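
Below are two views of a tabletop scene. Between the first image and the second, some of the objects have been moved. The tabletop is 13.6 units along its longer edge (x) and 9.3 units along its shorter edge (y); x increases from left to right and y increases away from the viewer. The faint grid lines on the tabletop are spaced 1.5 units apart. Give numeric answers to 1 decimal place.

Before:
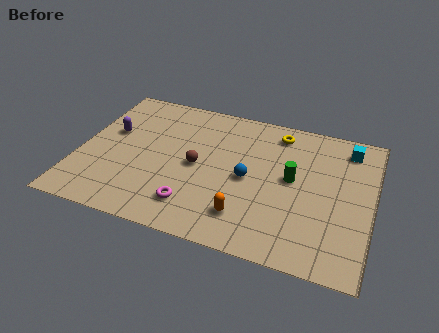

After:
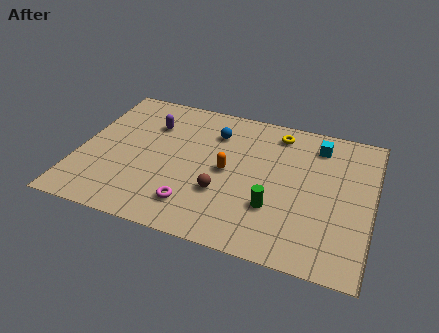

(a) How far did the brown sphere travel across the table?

1.9

The brown sphere moved from about (5.5, 4.5) to (6.8, 3.1), a distance of √(1.3² + 1.4²) ≈ 1.9.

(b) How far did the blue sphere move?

3.2

The blue sphere moved from about (7.9, 4.4) to (6.1, 7.0), a distance of √(1.8² + 2.6²) ≈ 3.2.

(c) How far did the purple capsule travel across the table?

2.1

The purple capsule was near (1.3, 5.6) before and (3.1, 6.7) after, so it travelled √(1.8² + 1.1²) ≈ 2.1 units.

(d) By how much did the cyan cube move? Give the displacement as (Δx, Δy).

(-1.4, -0.2)

The cyan cube was at about (12.3, 7.8) and moved to about (10.9, 7.6).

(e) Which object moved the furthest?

the blue sphere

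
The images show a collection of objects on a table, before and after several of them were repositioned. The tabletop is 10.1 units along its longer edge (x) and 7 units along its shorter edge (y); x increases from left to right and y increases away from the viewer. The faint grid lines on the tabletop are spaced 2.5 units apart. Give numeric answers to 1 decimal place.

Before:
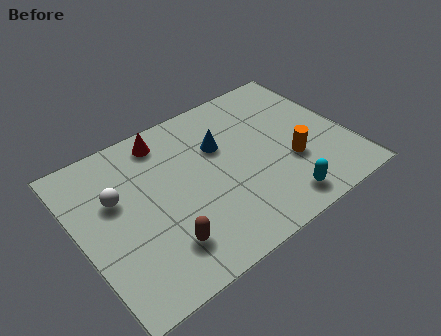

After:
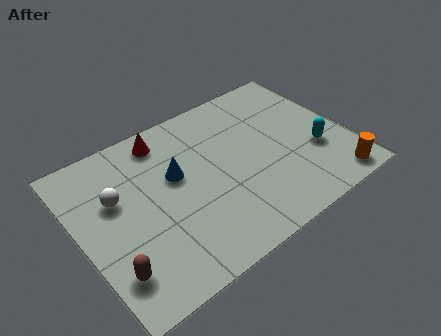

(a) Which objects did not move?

the red cone and the white sphere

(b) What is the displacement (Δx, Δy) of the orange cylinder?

(1.3, -1.7)

The orange cylinder started near (7.8, 2.5) and ended near (9.1, 0.8).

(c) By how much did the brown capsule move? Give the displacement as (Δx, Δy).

(-1.9, 0.0)

The brown capsule was at about (2.7, 1.6) and moved to about (0.8, 1.6).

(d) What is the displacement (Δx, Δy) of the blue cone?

(-1.8, -0.4)

The blue cone started near (5.5, 4.6) and ended near (3.7, 4.2).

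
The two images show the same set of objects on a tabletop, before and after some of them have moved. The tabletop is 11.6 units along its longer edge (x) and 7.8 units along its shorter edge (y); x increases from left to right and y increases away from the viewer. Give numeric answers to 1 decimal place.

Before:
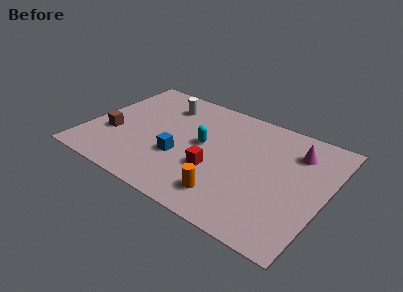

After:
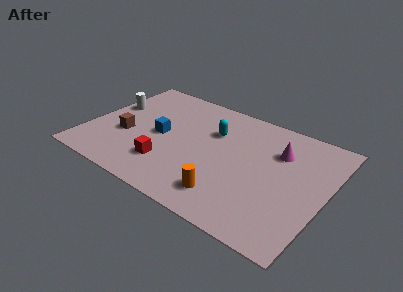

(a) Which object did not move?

the orange cylinder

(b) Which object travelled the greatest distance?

the white cylinder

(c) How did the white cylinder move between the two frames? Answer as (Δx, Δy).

(-2.5, -1.3)

From the two frames, the white cylinder sits at roughly (3.3, 6.1) before and (0.8, 4.8) after.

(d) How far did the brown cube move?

0.6

The brown cube moved from about (1.3, 2.8) to (1.9, 3.0), a distance of √(0.6² + 0.2²) ≈ 0.6.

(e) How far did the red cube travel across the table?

2.3

The red cube was near (6.4, 2.8) before and (4.2, 2.0) after, so it travelled √(2.2² + 0.8²) ≈ 2.3 units.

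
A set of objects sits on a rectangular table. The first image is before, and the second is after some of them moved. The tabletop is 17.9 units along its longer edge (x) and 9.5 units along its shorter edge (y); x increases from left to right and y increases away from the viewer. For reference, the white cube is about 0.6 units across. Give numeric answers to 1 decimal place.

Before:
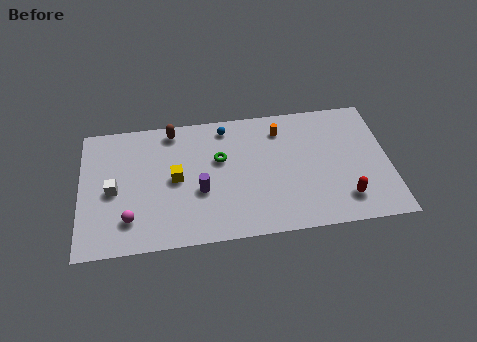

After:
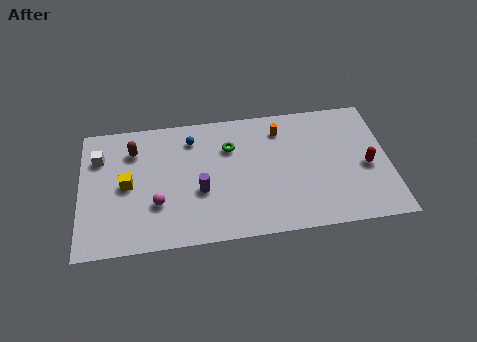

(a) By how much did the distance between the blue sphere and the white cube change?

-2.2

They were about 7.6 units apart before and 5.4 after — 2.2 units closer together.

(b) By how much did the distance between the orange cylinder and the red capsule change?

-0.6

The distance was about 6.6 in the first image and 6.0 in the second, so they moved 0.6 units closer together.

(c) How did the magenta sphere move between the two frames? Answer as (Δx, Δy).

(1.6, 0.9)

From the two frames, the magenta sphere sits at roughly (2.8, 2.2) before and (4.4, 3.1) after.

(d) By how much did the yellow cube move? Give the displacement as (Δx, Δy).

(-2.8, -0.1)

From the two frames, the yellow cube sits at roughly (5.5, 4.8) before and (2.7, 4.7) after.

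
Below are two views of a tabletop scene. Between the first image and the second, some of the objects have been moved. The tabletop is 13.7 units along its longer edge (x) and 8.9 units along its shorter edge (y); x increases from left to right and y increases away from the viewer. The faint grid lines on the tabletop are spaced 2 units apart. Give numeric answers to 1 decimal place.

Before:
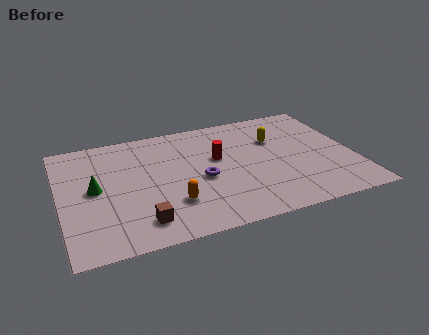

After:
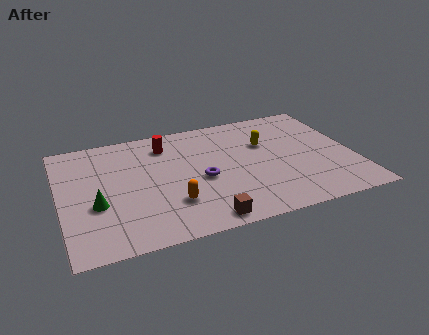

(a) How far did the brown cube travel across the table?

2.9

The brown cube moved from about (3.5, 1.6) to (6.3, 0.9), a distance of √(2.8² + 0.7²) ≈ 2.9.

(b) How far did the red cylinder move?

2.9

From (7.4, 5.3) to (5.1, 7.1), the red cylinder covered √(2.3² + 1.8²) ≈ 2.9 units.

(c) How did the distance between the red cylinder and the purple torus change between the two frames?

+1.8

The distance was about 1.7 in the first image and 3.5 in the second, so they moved 1.8 units further apart.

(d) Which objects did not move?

the purple torus and the orange capsule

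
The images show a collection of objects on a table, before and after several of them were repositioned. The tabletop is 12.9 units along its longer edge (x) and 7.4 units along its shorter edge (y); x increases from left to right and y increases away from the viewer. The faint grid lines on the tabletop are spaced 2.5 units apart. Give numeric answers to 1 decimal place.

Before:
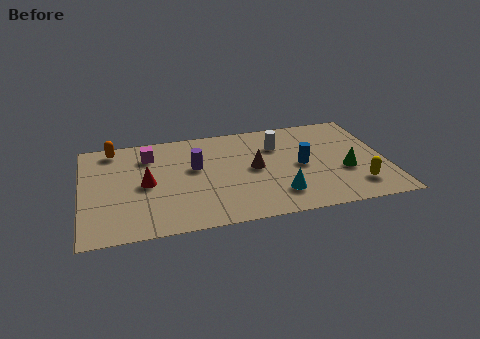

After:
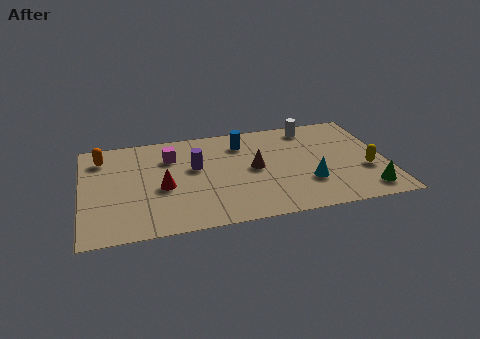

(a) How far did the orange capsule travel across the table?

0.8

From (1.4, 6.5) to (0.9, 5.9), the orange capsule covered √(0.5² + 0.6²) ≈ 0.8 units.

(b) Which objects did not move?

the purple cylinder and the brown cone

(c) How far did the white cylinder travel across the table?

1.9

The white cylinder moved from about (8.4, 5.3) to (9.9, 6.4), a distance of √(1.5² + 1.1²) ≈ 1.9.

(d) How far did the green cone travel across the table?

1.8

From (11.1, 2.8) to (11.9, 1.2), the green cone covered √(0.8² + 1.6²) ≈ 1.8 units.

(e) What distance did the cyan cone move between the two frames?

1.4

The cyan cone moved from about (8.2, 1.7) to (9.5, 2.3), a distance of √(1.3² + 0.6²) ≈ 1.4.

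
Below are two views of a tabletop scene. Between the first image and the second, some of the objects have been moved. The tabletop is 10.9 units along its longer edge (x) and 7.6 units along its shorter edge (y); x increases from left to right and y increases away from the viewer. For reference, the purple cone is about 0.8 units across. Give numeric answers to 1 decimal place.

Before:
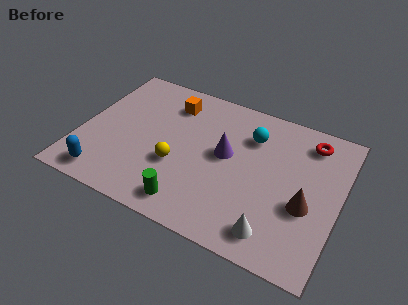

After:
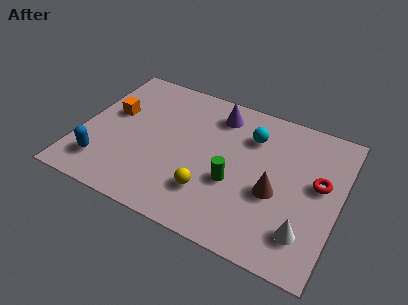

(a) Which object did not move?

the cyan sphere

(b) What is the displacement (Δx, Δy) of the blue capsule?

(-0.2, 0.6)

The blue capsule started near (1.4, 1.0) and ended near (1.2, 1.6).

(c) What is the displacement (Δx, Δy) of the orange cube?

(-2.3, -1.5)

From the two frames, the orange cube sits at roughly (3.5, 6.0) before and (1.2, 4.5) after.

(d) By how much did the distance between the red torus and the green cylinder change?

-3.1

Before: roughly 6.8 units apart; after: 3.7. That's 3.1 units closer together.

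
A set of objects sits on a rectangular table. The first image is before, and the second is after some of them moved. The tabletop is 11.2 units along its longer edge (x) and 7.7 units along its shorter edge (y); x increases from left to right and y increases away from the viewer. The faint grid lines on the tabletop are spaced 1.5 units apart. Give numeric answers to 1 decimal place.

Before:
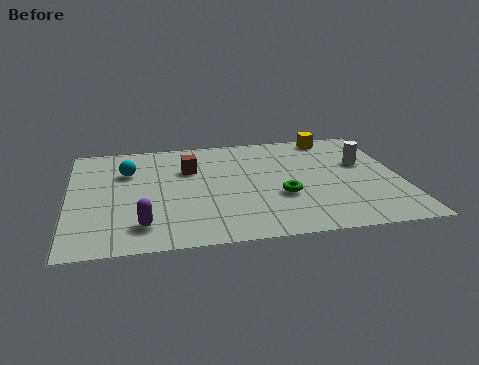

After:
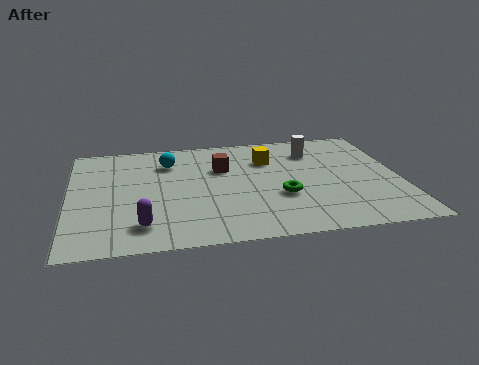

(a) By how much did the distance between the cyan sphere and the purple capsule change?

+0.6

Before: roughly 3.8 units apart; after: 4.4. That's 0.6 units further apart.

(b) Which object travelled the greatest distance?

the yellow cube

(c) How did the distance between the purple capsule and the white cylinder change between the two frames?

-0.8

Before: roughly 8.2 units apart; after: 7.4. That's 0.8 units closer together.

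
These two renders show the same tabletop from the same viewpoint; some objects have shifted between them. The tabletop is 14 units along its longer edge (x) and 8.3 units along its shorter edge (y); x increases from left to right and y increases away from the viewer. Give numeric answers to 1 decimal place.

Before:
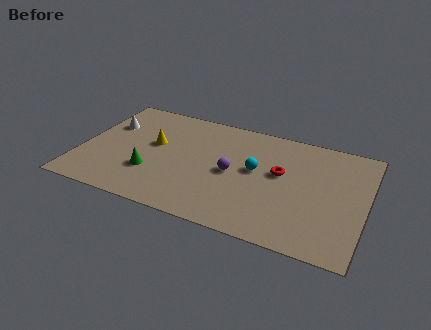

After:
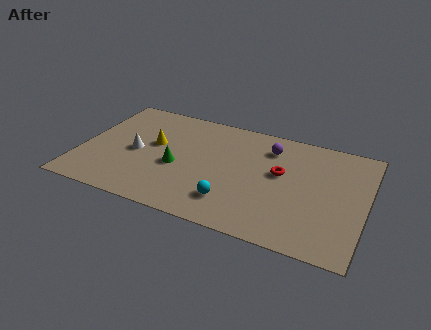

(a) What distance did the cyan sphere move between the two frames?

2.8

The cyan sphere was near (8.6, 4.6) before and (7.7, 1.9) after, so it travelled √(0.9² + 2.7²) ≈ 2.8 units.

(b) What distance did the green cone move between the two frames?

1.5

The green cone was near (3.6, 2.6) before and (4.8, 3.5) after, so it travelled √(1.2² + 0.9²) ≈ 1.5 units.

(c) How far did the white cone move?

2.3

The white cone moved from about (1.1, 5.6) to (2.7, 3.9), a distance of √(1.6² + 1.7²) ≈ 2.3.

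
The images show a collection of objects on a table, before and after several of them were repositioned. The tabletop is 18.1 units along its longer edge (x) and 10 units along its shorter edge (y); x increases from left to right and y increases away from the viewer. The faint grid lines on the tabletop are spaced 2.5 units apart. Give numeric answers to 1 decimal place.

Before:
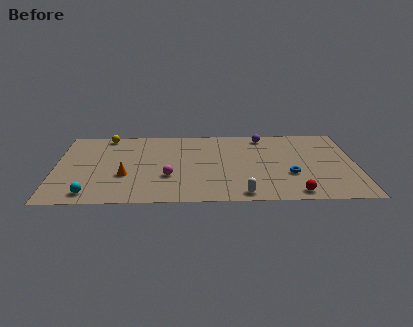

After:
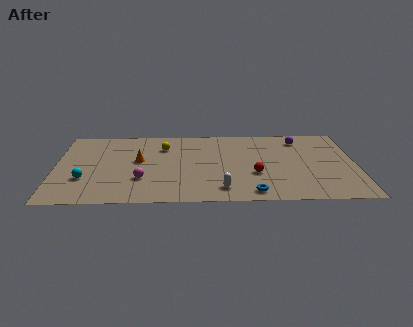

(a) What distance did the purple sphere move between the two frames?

2.3

The purple sphere moved from about (12.6, 8.7) to (14.8, 8.2), a distance of √(2.2² + 0.5²) ≈ 2.3.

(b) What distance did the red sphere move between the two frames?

3.4

From (14.3, 1.1) to (12.0, 3.6), the red sphere covered √(2.3² + 2.5²) ≈ 3.4 units.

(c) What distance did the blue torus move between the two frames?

3.3

From (14.1, 3.5) to (11.8, 1.2), the blue torus covered √(2.3² + 2.3²) ≈ 3.3 units.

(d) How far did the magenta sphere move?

1.6

The magenta sphere moved from about (6.8, 3.4) to (5.2, 3.1), a distance of √(1.6² + 0.3²) ≈ 1.6.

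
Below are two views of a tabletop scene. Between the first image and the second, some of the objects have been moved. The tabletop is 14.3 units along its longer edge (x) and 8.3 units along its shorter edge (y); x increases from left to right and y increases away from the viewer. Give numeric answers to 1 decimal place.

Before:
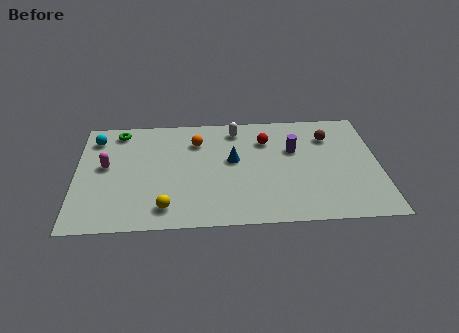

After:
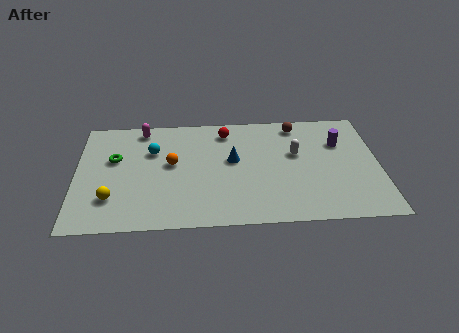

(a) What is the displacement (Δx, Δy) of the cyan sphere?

(2.7, -1.1)

The cyan sphere was at about (0.9, 6.7) and moved to about (3.6, 5.6).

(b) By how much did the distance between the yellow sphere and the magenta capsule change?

+1.0

They were about 4.3 units apart before and 5.3 after — 1.0 units further apart.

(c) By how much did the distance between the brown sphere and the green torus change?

-1.1

They were about 10.0 units apart before and 8.9 after — 1.1 units closer together.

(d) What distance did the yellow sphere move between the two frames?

2.6

From (4.2, 1.4) to (1.7, 2.2), the yellow sphere covered √(2.5² + 0.8²) ≈ 2.6 units.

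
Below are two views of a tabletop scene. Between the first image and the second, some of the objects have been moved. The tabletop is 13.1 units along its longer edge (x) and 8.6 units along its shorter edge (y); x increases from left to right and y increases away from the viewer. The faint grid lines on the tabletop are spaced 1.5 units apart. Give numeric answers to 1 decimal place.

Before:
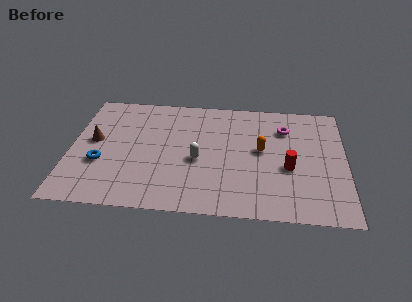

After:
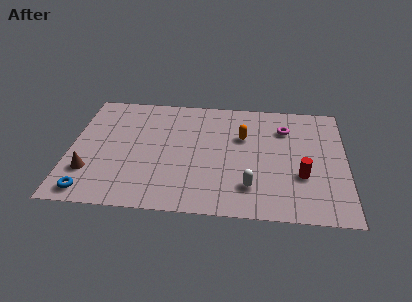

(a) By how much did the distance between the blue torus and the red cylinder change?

+1.2

Before: roughly 8.9 units apart; after: 10.1. That's 1.2 units further apart.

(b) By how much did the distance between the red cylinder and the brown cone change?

+0.6

Before: roughly 9.4 units apart; after: 10.0. That's 0.6 units further apart.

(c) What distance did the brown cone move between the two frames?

2.3

From (1.1, 4.7) to (1.0, 2.4), the brown cone covered √(0.1² + 2.3²) ≈ 2.3 units.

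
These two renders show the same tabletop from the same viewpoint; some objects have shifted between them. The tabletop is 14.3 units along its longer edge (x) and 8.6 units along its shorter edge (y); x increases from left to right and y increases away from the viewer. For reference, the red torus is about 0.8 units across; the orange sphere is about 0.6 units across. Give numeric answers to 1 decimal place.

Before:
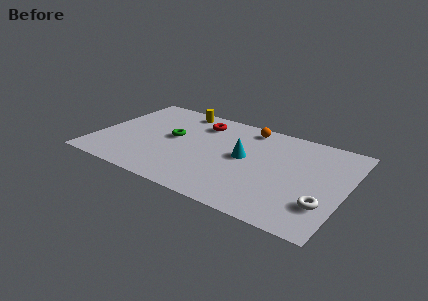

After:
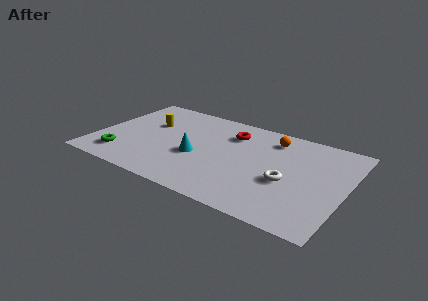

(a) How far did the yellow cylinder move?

2.5

The yellow cylinder was near (4.2, 7.6) before and (2.8, 5.5) after, so it travelled √(1.4² + 2.1²) ≈ 2.5 units.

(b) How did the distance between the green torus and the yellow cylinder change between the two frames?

+1.0

Before: roughly 2.9 units apart; after: 3.9. That's 1.0 units further apart.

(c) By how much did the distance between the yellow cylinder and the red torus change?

+3.2

The distance was about 1.6 in the first image and 4.8 in the second, so they moved 3.2 units further apart.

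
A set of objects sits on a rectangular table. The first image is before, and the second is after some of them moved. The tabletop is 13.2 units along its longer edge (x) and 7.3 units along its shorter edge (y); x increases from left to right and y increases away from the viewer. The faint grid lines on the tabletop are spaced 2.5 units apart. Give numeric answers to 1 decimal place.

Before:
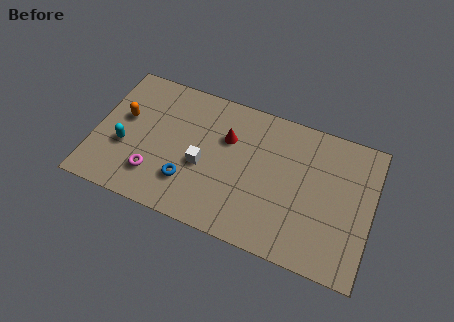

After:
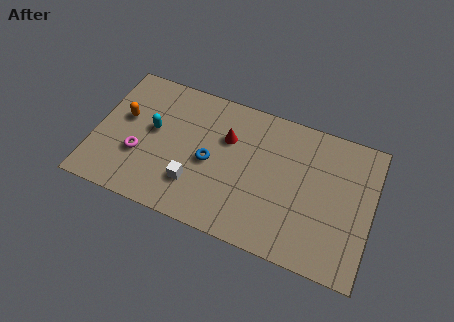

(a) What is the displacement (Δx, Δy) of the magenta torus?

(-0.8, 0.8)

The magenta torus was at about (3.0, 1.8) and moved to about (2.2, 2.6).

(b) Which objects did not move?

the red cone and the orange capsule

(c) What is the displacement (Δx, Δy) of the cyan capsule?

(1.2, 1.3)

The cyan capsule started near (1.5, 2.8) and ended near (2.7, 4.1).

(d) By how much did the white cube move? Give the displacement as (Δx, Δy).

(-0.3, -1.1)

The white cube started near (5.2, 3.1) and ended near (4.9, 2.0).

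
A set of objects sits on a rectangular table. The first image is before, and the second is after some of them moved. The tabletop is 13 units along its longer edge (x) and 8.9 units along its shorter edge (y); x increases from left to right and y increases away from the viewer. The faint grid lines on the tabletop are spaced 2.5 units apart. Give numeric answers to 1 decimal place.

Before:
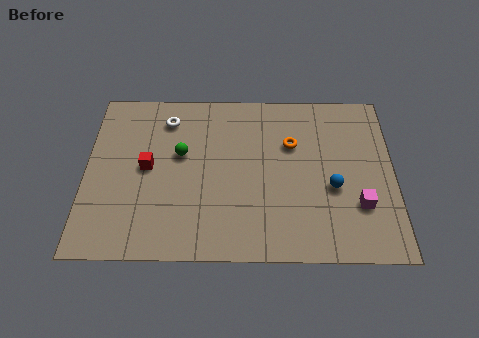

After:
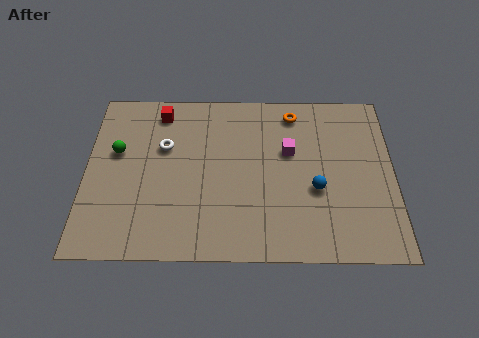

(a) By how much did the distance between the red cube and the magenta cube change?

-3.2

They were about 9.1 units apart before and 5.9 after — 3.2 units closer together.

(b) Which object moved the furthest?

the magenta cube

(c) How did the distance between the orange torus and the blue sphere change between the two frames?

+1.3

They were about 2.9 units apart before and 4.2 after — 1.3 units further apart.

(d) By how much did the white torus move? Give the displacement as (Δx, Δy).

(-0.1, -1.5)

The white torus was at about (3.4, 7.2) and moved to about (3.3, 5.7).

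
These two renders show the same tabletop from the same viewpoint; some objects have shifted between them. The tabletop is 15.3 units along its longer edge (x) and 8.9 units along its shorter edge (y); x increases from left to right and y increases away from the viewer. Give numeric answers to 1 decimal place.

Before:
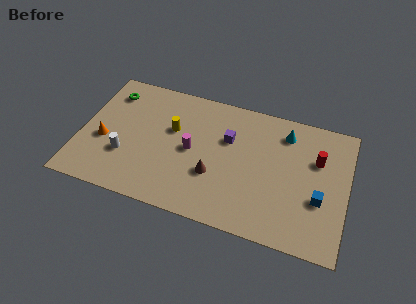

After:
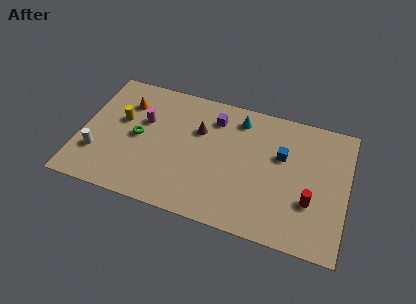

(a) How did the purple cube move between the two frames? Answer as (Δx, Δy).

(-0.9, 1.2)

From the two frames, the purple cube sits at roughly (8.4, 5.8) before and (7.5, 7.0) after.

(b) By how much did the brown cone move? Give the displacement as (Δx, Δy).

(-1.1, 2.8)

The brown cone started near (7.8, 3.1) and ended near (6.7, 5.9).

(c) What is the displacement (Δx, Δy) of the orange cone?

(1.0, 3.0)

The orange cone started near (1.4, 3.6) and ended near (2.4, 6.6).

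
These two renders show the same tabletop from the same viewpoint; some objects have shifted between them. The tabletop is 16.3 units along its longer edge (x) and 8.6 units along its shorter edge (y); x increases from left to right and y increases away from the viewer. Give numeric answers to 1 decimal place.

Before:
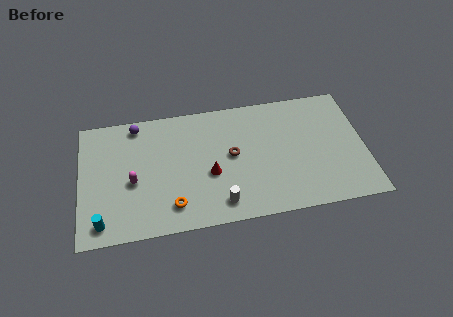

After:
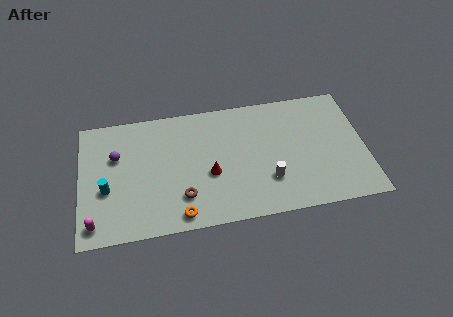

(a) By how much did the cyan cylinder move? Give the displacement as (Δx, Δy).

(0.3, 2.2)

The cyan cylinder started near (1.2, 1.2) and ended near (1.5, 3.4).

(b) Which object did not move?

the red cone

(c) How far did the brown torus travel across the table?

3.8

The brown torus moved from about (8.7, 4.6) to (5.8, 2.2), a distance of √(2.9² + 2.4²) ≈ 3.8.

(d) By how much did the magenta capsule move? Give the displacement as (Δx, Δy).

(-2.2, -2.5)

The magenta capsule started near (3.0, 3.7) and ended near (0.8, 1.2).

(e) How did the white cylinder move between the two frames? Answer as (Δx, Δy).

(2.8, 1.1)

The white cylinder was at about (7.9, 1.4) and moved to about (10.7, 2.5).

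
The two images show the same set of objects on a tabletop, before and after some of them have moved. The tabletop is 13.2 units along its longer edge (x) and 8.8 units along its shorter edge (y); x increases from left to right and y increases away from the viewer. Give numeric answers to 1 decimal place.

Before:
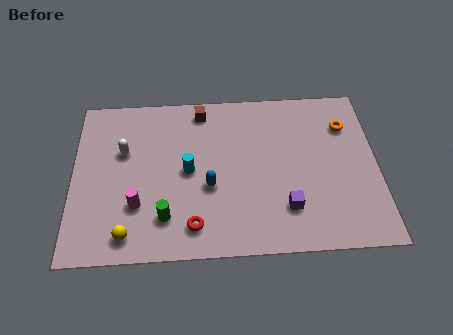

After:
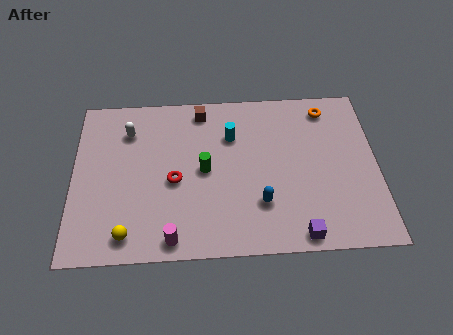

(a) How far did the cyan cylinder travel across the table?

2.6

The cyan cylinder moved from about (5.0, 4.4) to (6.9, 6.2), a distance of √(1.9² + 1.8²) ≈ 2.6.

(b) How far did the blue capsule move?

2.4

The blue capsule moved from about (5.9, 3.5) to (8.1, 2.5), a distance of √(2.2² + 1.0²) ≈ 2.4.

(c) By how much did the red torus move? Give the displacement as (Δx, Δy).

(-0.8, 2.4)

The red torus started near (5.2, 1.5) and ended near (4.4, 3.9).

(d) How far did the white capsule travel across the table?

1.1

The white capsule moved from about (2.2, 5.6) to (2.4, 6.7), a distance of √(0.2² + 1.1²) ≈ 1.1.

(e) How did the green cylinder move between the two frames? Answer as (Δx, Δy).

(1.7, 2.4)

From the two frames, the green cylinder sits at roughly (4.0, 2.0) before and (5.7, 4.4) after.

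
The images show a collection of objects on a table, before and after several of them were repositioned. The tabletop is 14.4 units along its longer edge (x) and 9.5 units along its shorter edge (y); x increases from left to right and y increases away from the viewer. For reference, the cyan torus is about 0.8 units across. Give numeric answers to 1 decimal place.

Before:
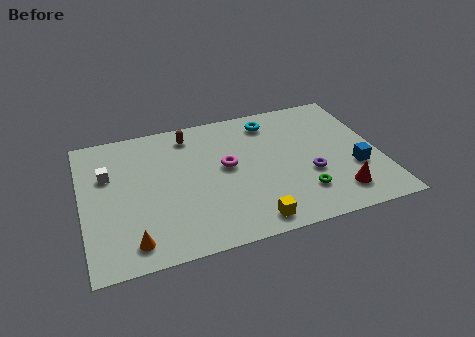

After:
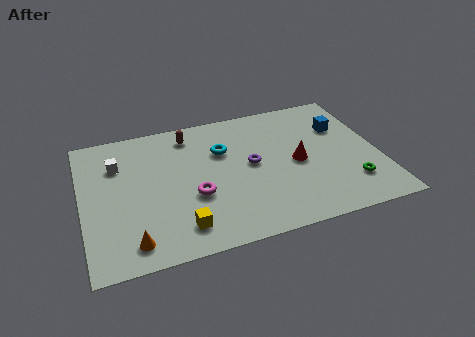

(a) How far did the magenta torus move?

2.3

The magenta torus was near (7.0, 5.2) before and (5.3, 3.6) after, so it travelled √(1.7² + 1.6²) ≈ 2.3 units.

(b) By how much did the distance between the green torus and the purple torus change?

+4.0

The distance was about 1.3 in the first image and 5.3 in the second, so they moved 4.0 units further apart.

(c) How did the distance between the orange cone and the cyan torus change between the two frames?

-2.8

They were about 9.7 units apart before and 6.9 after — 2.8 units closer together.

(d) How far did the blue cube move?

3.2

From (13.1, 3.3) to (12.8, 6.5), the blue cube covered √(0.3² + 3.2²) ≈ 3.2 units.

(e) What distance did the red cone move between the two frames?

3.2

The red cone moved from about (12.1, 1.8) to (10.4, 4.5), a distance of √(1.7² + 2.7²) ≈ 3.2.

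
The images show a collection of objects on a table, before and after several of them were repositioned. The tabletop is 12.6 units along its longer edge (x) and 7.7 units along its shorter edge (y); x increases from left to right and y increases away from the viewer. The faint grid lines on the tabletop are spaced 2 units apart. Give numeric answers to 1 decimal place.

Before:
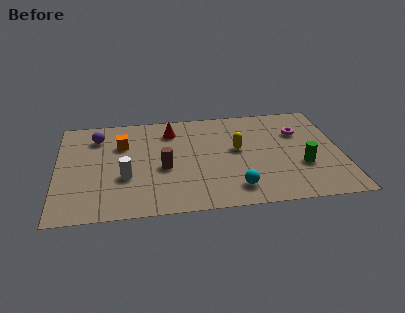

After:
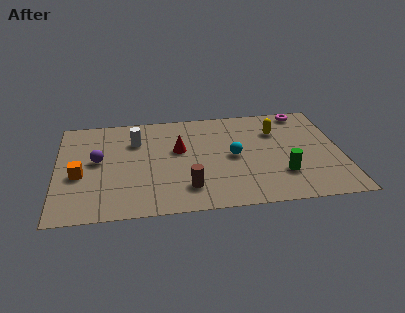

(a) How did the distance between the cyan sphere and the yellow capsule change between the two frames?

-0.3

Before: roughly 2.9 units apart; after: 2.6. That's 0.3 units closer together.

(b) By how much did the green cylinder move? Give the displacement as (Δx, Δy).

(-0.9, -0.5)

From the two frames, the green cylinder sits at roughly (10.8, 2.7) before and (9.9, 2.2) after.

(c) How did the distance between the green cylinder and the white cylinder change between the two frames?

-0.6

Before: roughly 7.8 units apart; after: 7.2. That's 0.6 units closer together.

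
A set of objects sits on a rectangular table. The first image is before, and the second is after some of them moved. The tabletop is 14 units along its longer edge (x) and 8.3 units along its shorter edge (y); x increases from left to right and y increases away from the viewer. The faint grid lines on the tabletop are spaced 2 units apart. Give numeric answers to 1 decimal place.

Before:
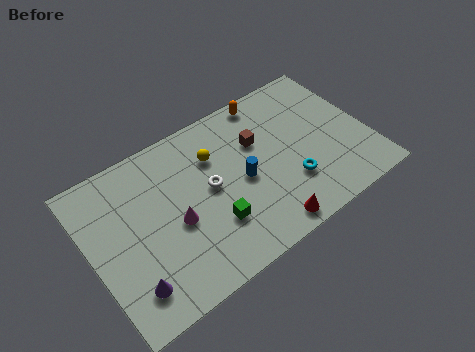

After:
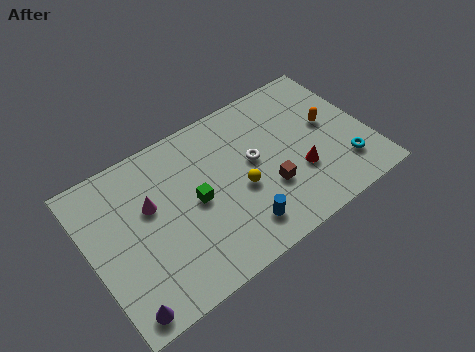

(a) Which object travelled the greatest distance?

the orange capsule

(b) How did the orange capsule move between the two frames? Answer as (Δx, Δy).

(2.6, -2.9)

From the two frames, the orange capsule sits at roughly (9.6, 7.5) before and (12.2, 4.6) after.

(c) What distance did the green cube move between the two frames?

1.7

From (5.8, 2.5) to (5.2, 4.1), the green cube covered √(0.6² + 1.6²) ≈ 1.7 units.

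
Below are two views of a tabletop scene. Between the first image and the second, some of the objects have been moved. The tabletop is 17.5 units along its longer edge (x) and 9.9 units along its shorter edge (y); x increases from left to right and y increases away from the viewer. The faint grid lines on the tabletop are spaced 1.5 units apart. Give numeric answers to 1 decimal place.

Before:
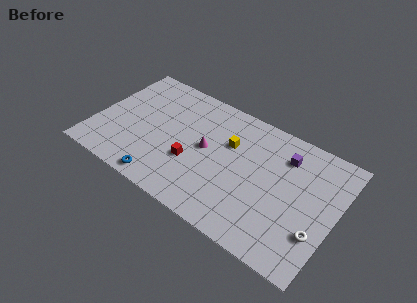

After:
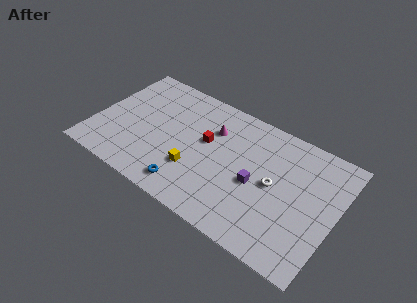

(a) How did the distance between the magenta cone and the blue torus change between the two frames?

+0.7

They were about 4.9 units apart before and 5.6 after — 0.7 units further apart.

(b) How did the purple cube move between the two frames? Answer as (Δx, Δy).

(-1.6, -3.2)

From the two frames, the purple cube sits at roughly (13.5, 7.6) before and (11.9, 4.4) after.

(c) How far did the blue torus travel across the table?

1.9

The blue torus was near (5.6, 1.0) before and (7.4, 1.5) after, so it travelled √(1.8² + 0.5²) ≈ 1.9 units.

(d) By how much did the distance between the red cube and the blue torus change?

+1.2

The distance was about 3.1 in the first image and 4.3 in the second, so they moved 1.2 units further apart.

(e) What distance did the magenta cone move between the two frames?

1.8

The magenta cone was near (8.1, 5.2) before and (8.3, 7.0) after, so it travelled √(0.2² + 1.8²) ≈ 1.8 units.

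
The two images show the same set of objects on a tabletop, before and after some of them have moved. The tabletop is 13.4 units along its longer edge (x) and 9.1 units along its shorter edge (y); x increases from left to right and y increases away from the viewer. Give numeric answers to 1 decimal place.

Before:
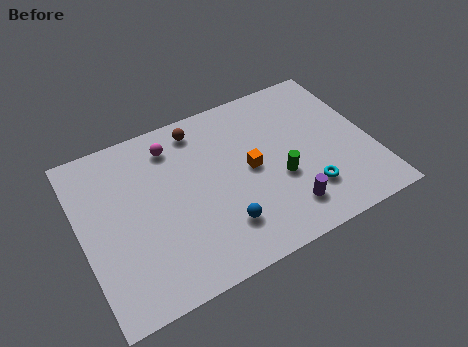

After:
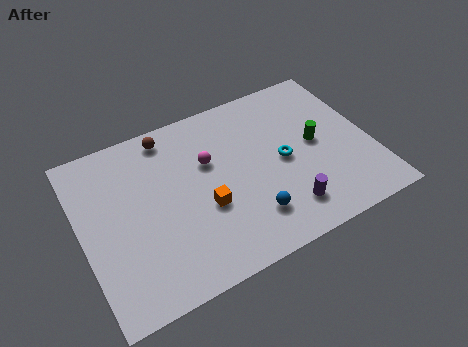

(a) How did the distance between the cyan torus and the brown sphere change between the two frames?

-0.9

Before: roughly 7.0 units apart; after: 6.1. That's 0.9 units closer together.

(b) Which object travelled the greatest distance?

the orange cube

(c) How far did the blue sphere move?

1.3

From (6.1, 2.2) to (7.4, 2.1), the blue sphere covered √(1.3² + 0.1²) ≈ 1.3 units.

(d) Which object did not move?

the purple cylinder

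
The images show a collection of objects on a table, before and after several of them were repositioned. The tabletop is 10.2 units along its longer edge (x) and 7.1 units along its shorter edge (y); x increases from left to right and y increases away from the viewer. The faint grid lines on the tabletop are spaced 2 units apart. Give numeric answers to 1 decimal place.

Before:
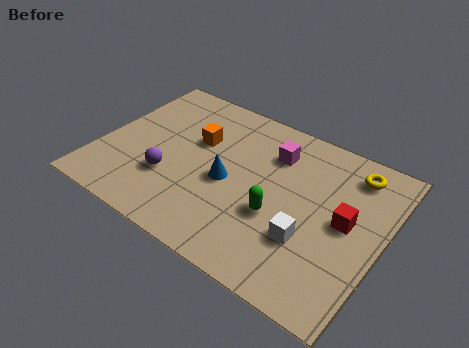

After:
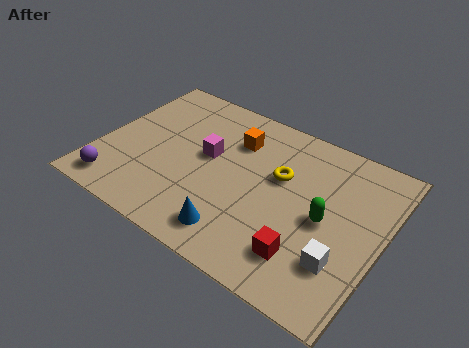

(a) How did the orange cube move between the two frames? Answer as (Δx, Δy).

(1.3, 0.7)

The orange cube was at about (3.3, 4.5) and moved to about (4.6, 5.2).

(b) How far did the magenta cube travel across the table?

2.6

From (6.0, 5.3) to (3.8, 4.0), the magenta cube covered √(2.2² + 1.3²) ≈ 2.6 units.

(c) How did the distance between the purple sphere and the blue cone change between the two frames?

+2.2

Before: roughly 2.2 units apart; after: 4.4. That's 2.2 units further apart.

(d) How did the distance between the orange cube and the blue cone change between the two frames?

+2.2

Before: roughly 1.9 units apart; after: 4.1. That's 2.2 units further apart.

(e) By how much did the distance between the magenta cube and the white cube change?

+2.1

The distance was about 3.5 in the first image and 5.6 in the second, so they moved 2.1 units further apart.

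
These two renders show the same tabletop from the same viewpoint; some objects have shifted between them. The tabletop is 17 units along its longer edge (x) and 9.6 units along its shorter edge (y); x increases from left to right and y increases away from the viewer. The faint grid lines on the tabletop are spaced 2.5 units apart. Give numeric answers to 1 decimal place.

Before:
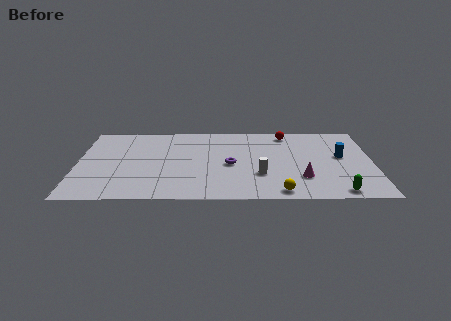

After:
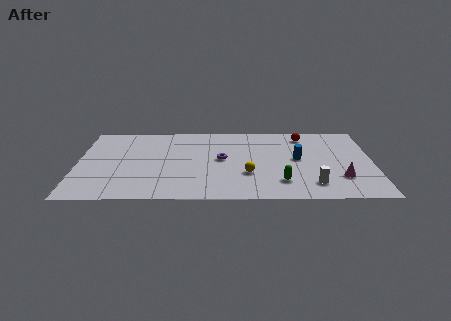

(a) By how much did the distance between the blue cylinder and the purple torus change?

-2.1

Before: roughly 6.5 units apart; after: 4.4. That's 2.1 units closer together.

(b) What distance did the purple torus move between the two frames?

0.9

The purple torus was near (8.8, 4.4) before and (8.3, 5.1) after, so it travelled √(0.5² + 0.7²) ≈ 0.9 units.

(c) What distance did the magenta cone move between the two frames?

2.2

From (12.9, 2.7) to (15.1, 2.7), the magenta cone covered √(2.2² + 0.0²) ≈ 2.2 units.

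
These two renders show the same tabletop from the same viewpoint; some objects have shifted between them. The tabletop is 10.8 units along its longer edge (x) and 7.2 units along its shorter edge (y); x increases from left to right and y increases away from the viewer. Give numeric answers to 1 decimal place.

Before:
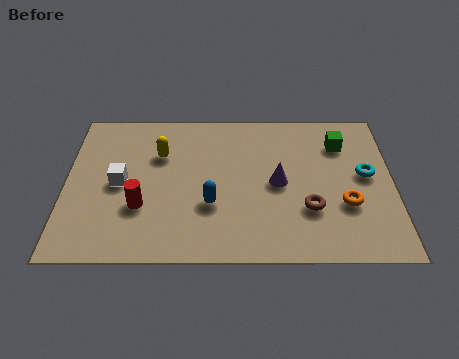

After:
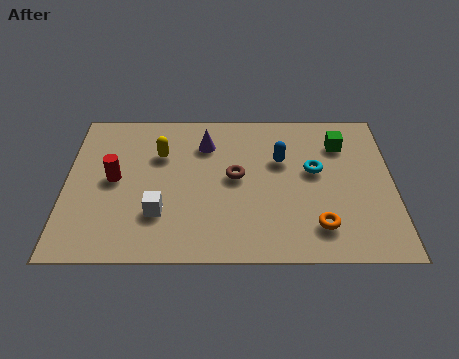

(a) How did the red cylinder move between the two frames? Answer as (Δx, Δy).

(-0.9, 1.3)

The red cylinder was at about (2.5, 2.4) and moved to about (1.6, 3.7).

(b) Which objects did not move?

the green cube and the yellow capsule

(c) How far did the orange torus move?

1.3

From (9.2, 2.5) to (8.3, 1.5), the orange torus covered √(0.9² + 1.0²) ≈ 1.3 units.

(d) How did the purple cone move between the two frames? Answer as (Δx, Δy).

(-2.4, 1.9)

From the two frames, the purple cone sits at roughly (7.0, 3.5) before and (4.6, 5.4) after.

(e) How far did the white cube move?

1.9

The white cube moved from about (1.8, 3.5) to (3.1, 2.1), a distance of √(1.3² + 1.4²) ≈ 1.9.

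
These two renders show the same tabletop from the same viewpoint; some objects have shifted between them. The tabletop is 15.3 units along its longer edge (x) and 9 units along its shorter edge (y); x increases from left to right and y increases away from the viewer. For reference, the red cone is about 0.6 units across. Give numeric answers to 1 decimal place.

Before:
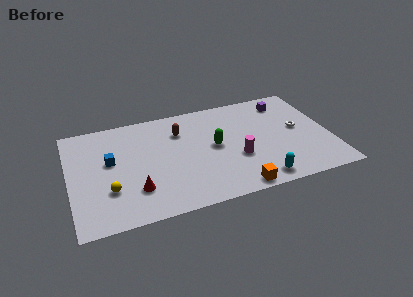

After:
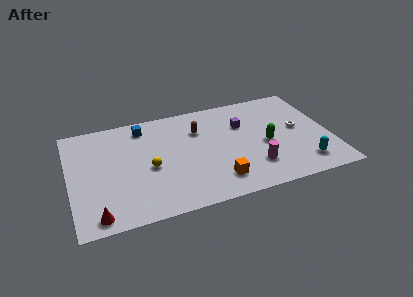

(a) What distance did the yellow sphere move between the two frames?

2.7

The yellow sphere moved from about (2.2, 2.8) to (4.6, 4.0), a distance of √(2.4² + 1.2²) ≈ 2.7.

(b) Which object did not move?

the white torus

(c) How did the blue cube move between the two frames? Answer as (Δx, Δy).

(2.1, 2.4)

The blue cube was at about (2.4, 5.2) and moved to about (4.5, 7.6).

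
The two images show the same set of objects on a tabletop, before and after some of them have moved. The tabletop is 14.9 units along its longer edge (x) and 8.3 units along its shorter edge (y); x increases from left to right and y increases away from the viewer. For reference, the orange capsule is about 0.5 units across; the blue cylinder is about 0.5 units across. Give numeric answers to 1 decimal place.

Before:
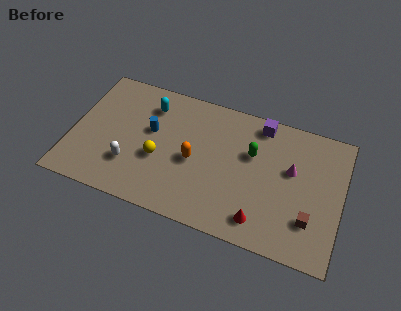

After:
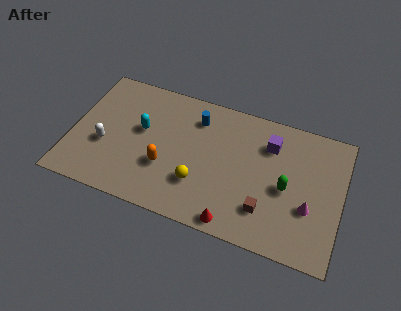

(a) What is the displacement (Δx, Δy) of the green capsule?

(2.0, -1.5)

The green capsule was at about (9.9, 5.3) and moved to about (11.9, 3.8).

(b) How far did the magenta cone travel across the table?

2.3

The magenta cone was near (12.1, 5.0) before and (13.2, 3.0) after, so it travelled √(1.1² + 2.0²) ≈ 2.3 units.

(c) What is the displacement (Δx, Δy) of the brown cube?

(-2.4, -0.2)

From the two frames, the brown cube sits at roughly (13.3, 2.3) before and (10.9, 2.1) after.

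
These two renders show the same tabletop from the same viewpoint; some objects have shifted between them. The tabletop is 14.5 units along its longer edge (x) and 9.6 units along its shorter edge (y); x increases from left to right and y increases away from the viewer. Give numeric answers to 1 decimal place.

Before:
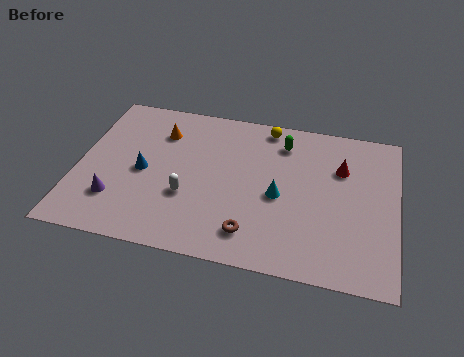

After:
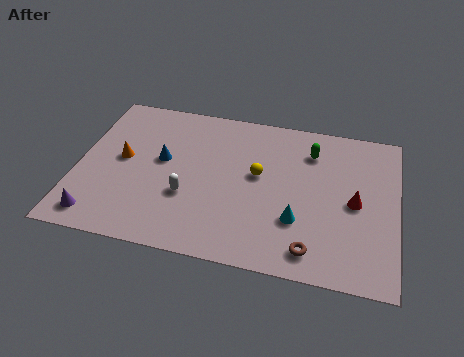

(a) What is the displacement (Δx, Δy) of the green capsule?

(1.3, -0.3)

The green capsule started near (9.2, 7.7) and ended near (10.5, 7.4).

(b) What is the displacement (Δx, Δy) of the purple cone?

(-0.7, -1.2)

From the two frames, the purple cone sits at roughly (1.9, 2.5) before and (1.2, 1.3) after.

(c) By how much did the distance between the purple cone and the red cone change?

+1.1

The distance was about 10.8 in the first image and 11.9 in the second, so they moved 1.1 units further apart.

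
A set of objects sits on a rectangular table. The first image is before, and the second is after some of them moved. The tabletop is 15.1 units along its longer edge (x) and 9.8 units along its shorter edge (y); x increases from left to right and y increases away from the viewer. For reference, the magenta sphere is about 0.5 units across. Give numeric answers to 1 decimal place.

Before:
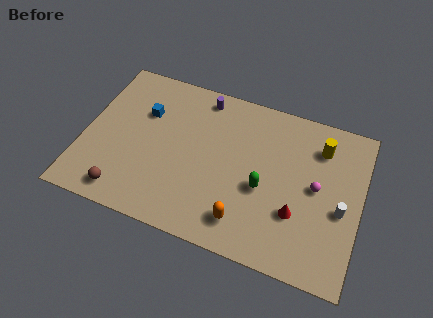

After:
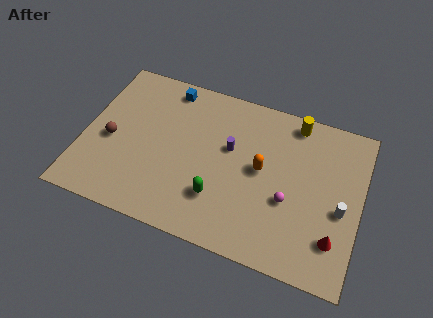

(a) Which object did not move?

the white cylinder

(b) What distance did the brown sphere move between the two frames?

3.2

From (2.6, 1.3) to (1.5, 4.3), the brown sphere covered √(1.1² + 3.0²) ≈ 3.2 units.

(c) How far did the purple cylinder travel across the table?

3.2

The purple cylinder moved from about (6.1, 8.6) to (7.9, 5.9), a distance of √(1.8² + 2.7²) ≈ 3.2.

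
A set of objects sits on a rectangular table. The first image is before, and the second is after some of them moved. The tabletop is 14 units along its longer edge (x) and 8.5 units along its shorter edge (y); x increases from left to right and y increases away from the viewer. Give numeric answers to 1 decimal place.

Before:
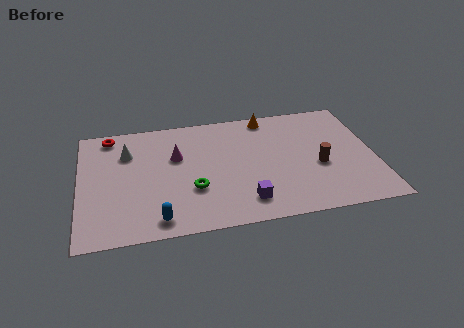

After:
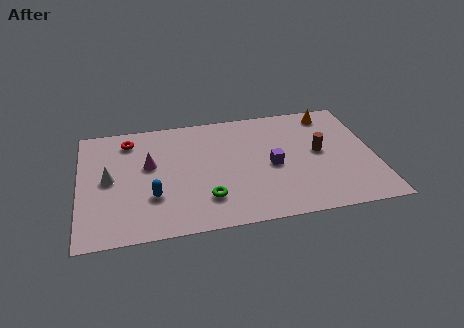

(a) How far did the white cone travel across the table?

2.0

From (2.3, 6.1) to (1.4, 4.3), the white cone covered √(0.9² + 1.8²) ≈ 2.0 units.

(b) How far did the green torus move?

1.0

From (5.3, 2.9) to (5.9, 2.1), the green torus covered √(0.6² + 0.8²) ≈ 1.0 units.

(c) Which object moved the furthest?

the orange cone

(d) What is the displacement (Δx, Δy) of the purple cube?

(1.4, 2.3)

From the two frames, the purple cube sits at roughly (7.7, 1.6) before and (9.1, 3.9) after.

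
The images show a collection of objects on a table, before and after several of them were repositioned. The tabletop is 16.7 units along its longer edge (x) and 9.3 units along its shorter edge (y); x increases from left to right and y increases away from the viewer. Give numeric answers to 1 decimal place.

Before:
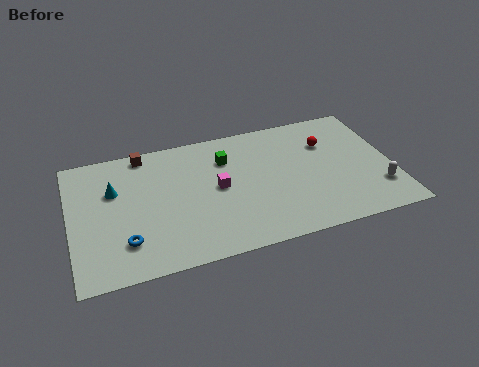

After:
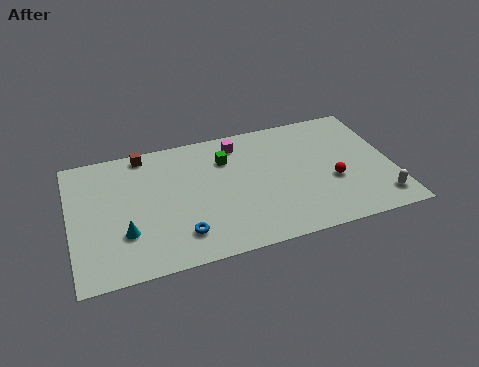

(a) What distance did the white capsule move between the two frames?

0.8

The white capsule moved from about (15.8, 2.4) to (15.8, 1.6), a distance of √(0.0² + 0.8²) ≈ 0.8.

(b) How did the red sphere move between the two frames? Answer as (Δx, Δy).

(0.0, -2.9)

The red sphere started near (13.5, 6.5) and ended near (13.5, 3.6).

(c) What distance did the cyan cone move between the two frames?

3.2

The cyan cone moved from about (2.3, 6.1) to (2.7, 2.9), a distance of √(0.4² + 3.2²) ≈ 3.2.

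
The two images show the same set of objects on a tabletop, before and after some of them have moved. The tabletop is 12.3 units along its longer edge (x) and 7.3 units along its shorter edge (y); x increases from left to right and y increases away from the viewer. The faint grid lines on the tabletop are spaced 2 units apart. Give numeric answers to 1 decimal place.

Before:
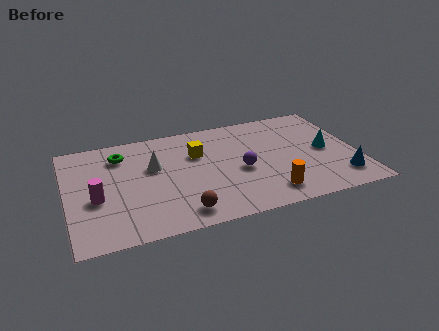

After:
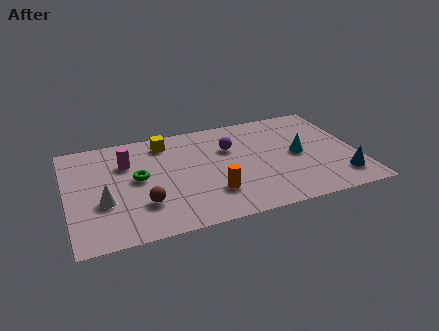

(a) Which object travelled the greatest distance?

the white cone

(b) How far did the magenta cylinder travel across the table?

2.5

The magenta cylinder moved from about (1.2, 3.0) to (2.6, 5.1), a distance of √(1.4² + 2.1²) ≈ 2.5.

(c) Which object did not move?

the blue cone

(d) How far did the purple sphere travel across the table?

1.7

The purple sphere moved from about (7.3, 3.2) to (7.0, 4.9), a distance of √(0.3² + 1.7²) ≈ 1.7.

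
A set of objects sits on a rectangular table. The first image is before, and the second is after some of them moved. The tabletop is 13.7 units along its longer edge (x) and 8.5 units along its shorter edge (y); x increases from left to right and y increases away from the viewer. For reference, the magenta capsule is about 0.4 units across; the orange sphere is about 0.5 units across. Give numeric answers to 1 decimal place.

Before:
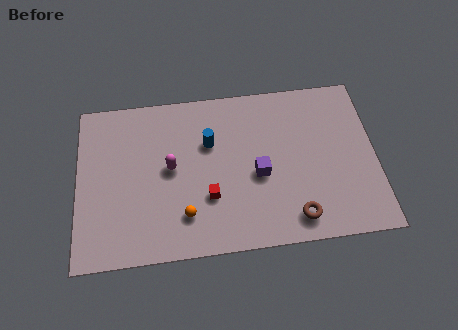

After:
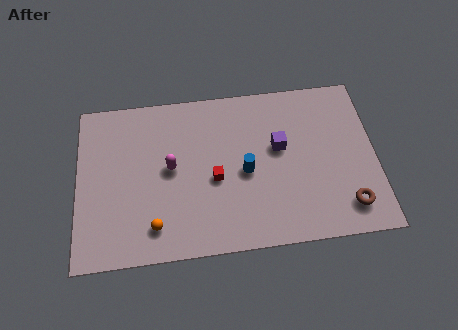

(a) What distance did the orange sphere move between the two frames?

1.5

The orange sphere was near (4.9, 2.0) before and (3.5, 1.6) after, so it travelled √(1.4² + 0.4²) ≈ 1.5 units.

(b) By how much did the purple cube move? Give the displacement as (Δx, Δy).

(1.0, 1.3)

From the two frames, the purple cube sits at roughly (8.3, 3.7) before and (9.3, 5.0) after.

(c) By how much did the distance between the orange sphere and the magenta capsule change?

+0.4

The distance was about 2.6 in the first image and 3.0 in the second, so they moved 0.4 units further apart.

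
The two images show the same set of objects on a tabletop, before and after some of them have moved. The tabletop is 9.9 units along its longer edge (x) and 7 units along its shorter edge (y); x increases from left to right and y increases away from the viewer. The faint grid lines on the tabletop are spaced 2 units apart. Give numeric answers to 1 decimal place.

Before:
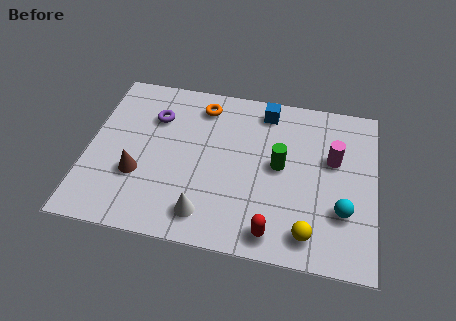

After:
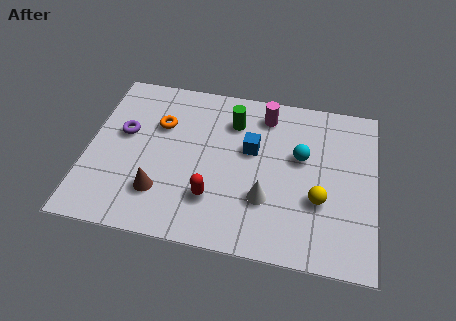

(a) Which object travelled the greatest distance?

the magenta cylinder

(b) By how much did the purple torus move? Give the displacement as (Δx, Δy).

(-1.0, -0.9)

From the two frames, the purple torus sits at roughly (2.2, 5.0) before and (1.2, 4.1) after.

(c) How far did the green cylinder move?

2.3

From (6.6, 3.7) to (4.9, 5.3), the green cylinder covered √(1.7² + 1.6²) ≈ 2.3 units.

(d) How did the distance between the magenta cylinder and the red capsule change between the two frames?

+0.3

They were about 3.9 units apart before and 4.2 after — 0.3 units further apart.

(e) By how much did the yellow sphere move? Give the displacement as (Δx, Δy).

(0.3, 1.4)

The yellow sphere started near (7.7, 1.1) and ended near (8.0, 2.5).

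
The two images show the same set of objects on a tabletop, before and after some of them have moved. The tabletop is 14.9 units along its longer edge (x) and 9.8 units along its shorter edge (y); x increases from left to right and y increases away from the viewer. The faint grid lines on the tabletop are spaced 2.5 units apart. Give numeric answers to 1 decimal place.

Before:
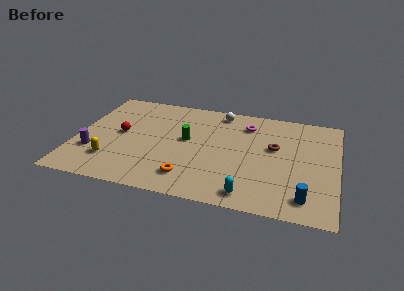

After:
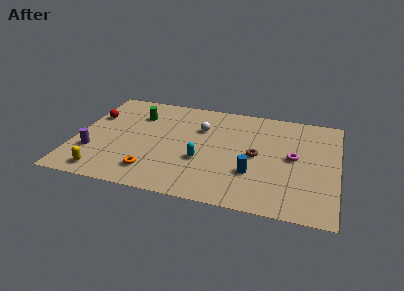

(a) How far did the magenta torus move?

3.8

The magenta torus was near (9.6, 7.7) before and (12.4, 5.1) after, so it travelled √(2.8² + 2.6²) ≈ 3.8 units.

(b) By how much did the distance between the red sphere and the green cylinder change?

-1.2

They were about 3.8 units apart before and 2.6 after — 1.2 units closer together.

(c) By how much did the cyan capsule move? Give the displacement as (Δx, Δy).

(-2.8, 2.4)

The cyan capsule was at about (10.1, 1.2) and moved to about (7.3, 3.6).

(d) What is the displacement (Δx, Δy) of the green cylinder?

(-3.0, 1.8)

The green cylinder started near (6.3, 5.4) and ended near (3.3, 7.2).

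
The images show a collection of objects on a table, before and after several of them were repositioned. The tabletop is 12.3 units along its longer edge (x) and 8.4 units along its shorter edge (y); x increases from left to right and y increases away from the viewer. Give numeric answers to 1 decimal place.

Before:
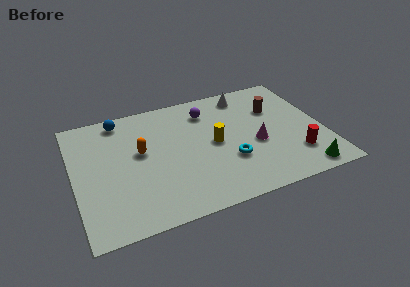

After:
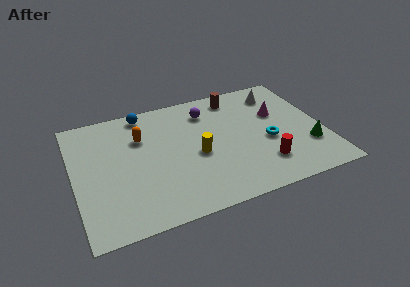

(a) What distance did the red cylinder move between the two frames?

1.6

From (10.7, 2.1) to (9.1, 2.0), the red cylinder covered √(1.6² + 0.1²) ≈ 1.6 units.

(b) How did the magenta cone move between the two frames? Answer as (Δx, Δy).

(1.3, 1.8)

The magenta cone started near (8.9, 3.5) and ended near (10.2, 5.3).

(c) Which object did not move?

the purple sphere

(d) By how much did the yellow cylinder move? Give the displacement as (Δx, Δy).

(-0.9, -0.5)

From the two frames, the yellow cylinder sits at roughly (6.9, 4.2) before and (6.0, 3.7) after.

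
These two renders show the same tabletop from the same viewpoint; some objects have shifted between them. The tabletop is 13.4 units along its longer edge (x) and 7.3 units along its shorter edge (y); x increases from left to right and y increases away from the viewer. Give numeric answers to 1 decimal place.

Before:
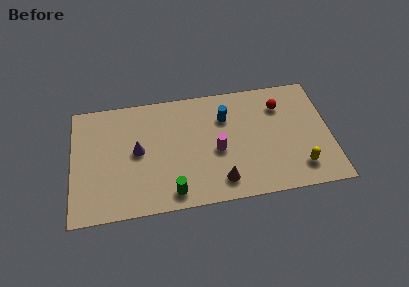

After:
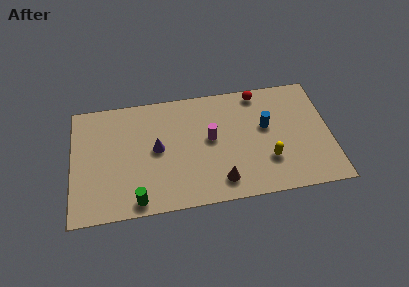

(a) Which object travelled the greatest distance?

the blue cylinder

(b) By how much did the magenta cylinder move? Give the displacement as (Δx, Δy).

(-0.3, 0.8)

The magenta cylinder started near (7.5, 3.2) and ended near (7.2, 4.0).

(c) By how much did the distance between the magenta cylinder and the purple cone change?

-1.3

They were about 4.1 units apart before and 2.8 after — 1.3 units closer together.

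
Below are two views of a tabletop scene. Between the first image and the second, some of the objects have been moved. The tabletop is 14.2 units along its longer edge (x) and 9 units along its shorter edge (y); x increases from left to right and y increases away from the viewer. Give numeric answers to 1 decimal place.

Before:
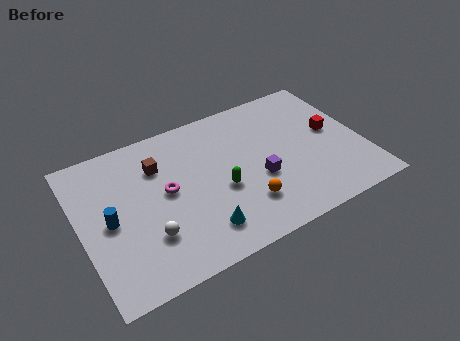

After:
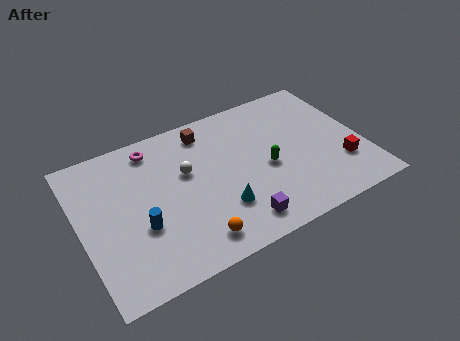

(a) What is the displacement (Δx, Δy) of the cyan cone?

(1.1, 0.8)

The cyan cone started near (5.6, 1.8) and ended near (6.7, 2.6).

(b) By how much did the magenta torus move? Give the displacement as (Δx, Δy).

(-0.3, 2.9)

The magenta torus was at about (4.3, 4.8) and moved to about (4.0, 7.7).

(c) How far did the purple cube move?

2.5

From (8.8, 3.5) to (7.4, 1.4), the purple cube covered √(1.4² + 2.1²) ≈ 2.5 units.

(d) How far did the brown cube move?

2.8

The brown cube was near (4.1, 6.5) before and (6.7, 7.6) after, so it travelled √(2.6² + 1.1²) ≈ 2.8 units.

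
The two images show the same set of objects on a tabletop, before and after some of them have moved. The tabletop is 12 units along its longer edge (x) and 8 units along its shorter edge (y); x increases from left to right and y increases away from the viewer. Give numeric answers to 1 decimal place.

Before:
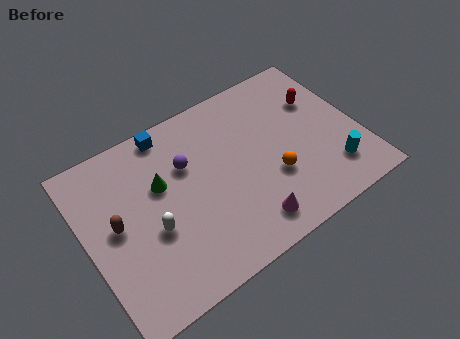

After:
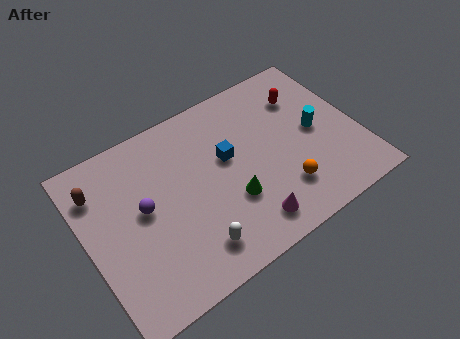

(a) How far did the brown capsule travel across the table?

2.0

The brown capsule was near (1.3, 4.2) before and (0.8, 6.1) after, so it travelled √(0.5² + 1.9²) ≈ 2.0 units.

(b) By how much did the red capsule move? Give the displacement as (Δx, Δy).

(-0.6, 0.5)

From the two frames, the red capsule sits at roughly (10.6, 5.4) before and (10.0, 5.9) after.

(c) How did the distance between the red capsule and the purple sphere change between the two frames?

+1.7

They were about 6.0 units apart before and 7.7 after — 1.7 units further apart.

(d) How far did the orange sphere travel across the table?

0.9

The orange sphere was near (8.0, 2.8) before and (8.3, 2.0) after, so it travelled √(0.3² + 0.8²) ≈ 0.9 units.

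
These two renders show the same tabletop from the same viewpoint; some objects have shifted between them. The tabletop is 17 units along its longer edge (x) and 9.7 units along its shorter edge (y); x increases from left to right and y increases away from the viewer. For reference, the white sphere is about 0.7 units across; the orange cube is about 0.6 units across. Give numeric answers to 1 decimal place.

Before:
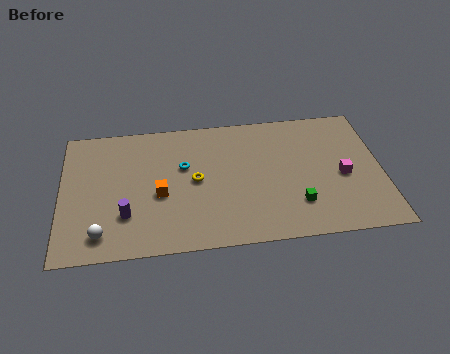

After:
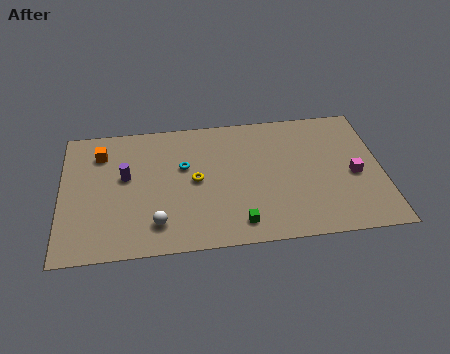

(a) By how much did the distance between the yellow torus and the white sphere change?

-2.4

The distance was about 6.0 in the first image and 3.6 in the second, so they moved 2.4 units closer together.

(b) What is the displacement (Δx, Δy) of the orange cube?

(-3.1, 3.4)

The orange cube started near (5.2, 4.1) and ended near (2.1, 7.5).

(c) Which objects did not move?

the cyan torus and the yellow torus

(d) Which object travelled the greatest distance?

the orange cube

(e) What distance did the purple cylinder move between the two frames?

2.8

The purple cylinder moved from about (3.4, 2.8) to (3.4, 5.6), a distance of √(0.0² + 2.8²) ≈ 2.8.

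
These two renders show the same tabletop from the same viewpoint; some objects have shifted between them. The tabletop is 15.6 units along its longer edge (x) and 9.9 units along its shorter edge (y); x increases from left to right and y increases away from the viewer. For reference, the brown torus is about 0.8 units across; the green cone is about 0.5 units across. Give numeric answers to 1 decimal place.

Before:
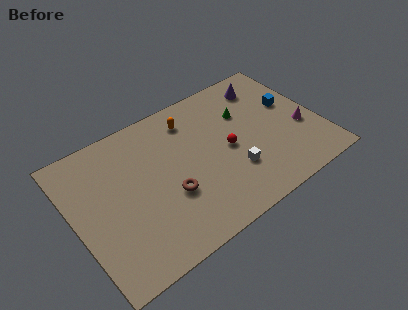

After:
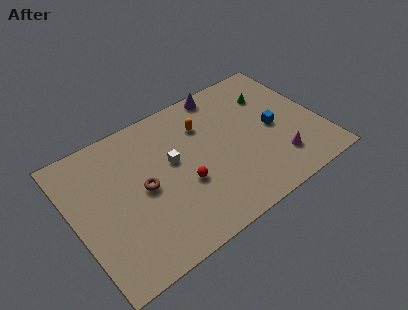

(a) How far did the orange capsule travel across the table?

1.1

From (7.9, 8.0) to (8.6, 7.2), the orange capsule covered √(0.7² + 0.8²) ≈ 1.1 units.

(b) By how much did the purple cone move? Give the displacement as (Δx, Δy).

(-2.7, 0.9)

From the two frames, the purple cone sits at roughly (12.9, 8.1) before and (10.2, 9.0) after.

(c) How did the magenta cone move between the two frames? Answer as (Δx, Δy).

(-1.9, -1.5)

The magenta cone started near (14.4, 3.8) and ended near (12.5, 2.3).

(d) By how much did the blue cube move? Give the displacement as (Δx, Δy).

(-1.4, -1.2)

The blue cube started near (14.1, 5.9) and ended near (12.7, 4.7).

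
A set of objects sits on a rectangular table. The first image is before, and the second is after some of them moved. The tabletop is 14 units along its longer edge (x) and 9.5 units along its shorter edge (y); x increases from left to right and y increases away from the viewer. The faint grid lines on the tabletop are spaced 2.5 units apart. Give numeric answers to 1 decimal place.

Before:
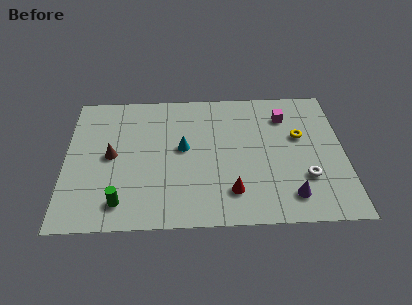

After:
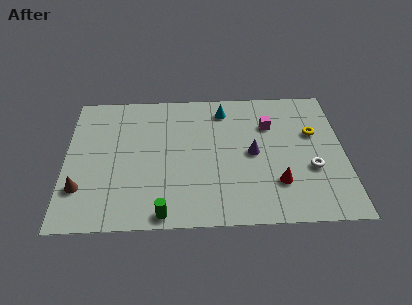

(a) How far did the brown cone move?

2.7

The brown cone moved from about (2.3, 4.8) to (0.8, 2.6), a distance of √(1.5² + 2.2²) ≈ 2.7.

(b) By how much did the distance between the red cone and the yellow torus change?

-1.2

Before: roughly 5.1 units apart; after: 3.9. That's 1.2 units closer together.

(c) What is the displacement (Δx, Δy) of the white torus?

(0.3, 0.6)

The white torus was at about (12.0, 2.9) and moved to about (12.3, 3.5).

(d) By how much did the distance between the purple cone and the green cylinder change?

-2.4

Before: roughly 8.4 units apart; after: 6.0. That's 2.4 units closer together.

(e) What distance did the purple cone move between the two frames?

3.5

From (11.2, 1.7) to (9.4, 4.7), the purple cone covered √(1.8² + 3.0²) ≈ 3.5 units.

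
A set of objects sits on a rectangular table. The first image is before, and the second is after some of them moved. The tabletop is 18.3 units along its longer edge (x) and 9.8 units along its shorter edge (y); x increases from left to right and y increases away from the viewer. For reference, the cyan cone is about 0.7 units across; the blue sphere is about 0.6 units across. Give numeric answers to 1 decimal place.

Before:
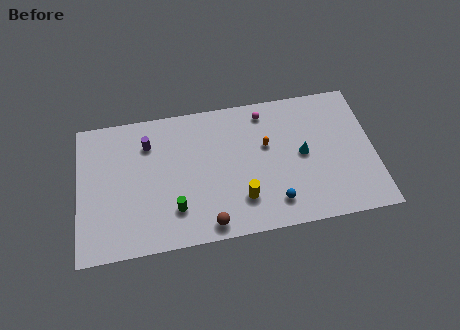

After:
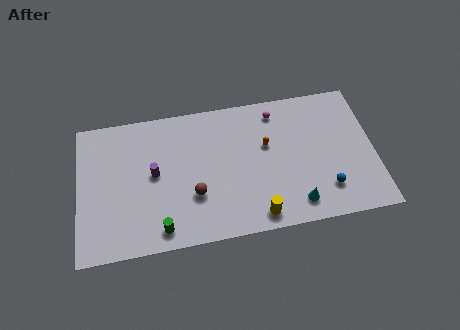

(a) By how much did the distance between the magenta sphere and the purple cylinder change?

+0.9

They were about 7.4 units apart before and 8.3 after — 0.9 units further apart.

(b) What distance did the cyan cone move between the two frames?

3.5

The cyan cone was near (13.9, 5.0) before and (13.3, 1.6) after, so it travelled √(0.6² + 3.4²) ≈ 3.5 units.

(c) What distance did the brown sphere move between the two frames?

2.3

From (7.9, 1.1) to (7.1, 3.3), the brown sphere covered √(0.8² + 2.2²) ≈ 2.3 units.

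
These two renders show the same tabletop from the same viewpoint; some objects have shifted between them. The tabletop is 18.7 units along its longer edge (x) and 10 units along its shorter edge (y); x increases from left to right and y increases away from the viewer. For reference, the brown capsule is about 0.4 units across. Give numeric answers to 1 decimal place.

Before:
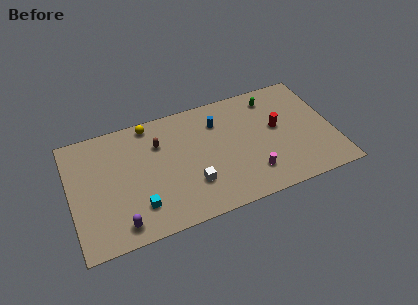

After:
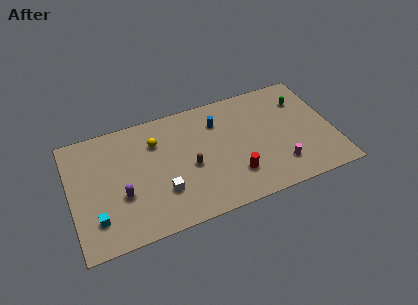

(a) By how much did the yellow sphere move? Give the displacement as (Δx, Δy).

(0.3, -1.7)

The yellow sphere was at about (5.9, 9.0) and moved to about (6.2, 7.3).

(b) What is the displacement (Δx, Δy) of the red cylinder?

(-3.4, -3.0)

The red cylinder started near (14.8, 5.6) and ended near (11.4, 2.6).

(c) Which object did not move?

the blue cylinder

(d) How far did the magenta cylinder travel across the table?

2.0

The magenta cylinder moved from about (12.6, 2.3) to (14.6, 2.3), a distance of √(2.0² + 0.0²) ≈ 2.0.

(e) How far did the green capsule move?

2.3

The green capsule was near (14.7, 8.3) before and (16.8, 7.4) after, so it travelled √(2.1² + 0.9²) ≈ 2.3 units.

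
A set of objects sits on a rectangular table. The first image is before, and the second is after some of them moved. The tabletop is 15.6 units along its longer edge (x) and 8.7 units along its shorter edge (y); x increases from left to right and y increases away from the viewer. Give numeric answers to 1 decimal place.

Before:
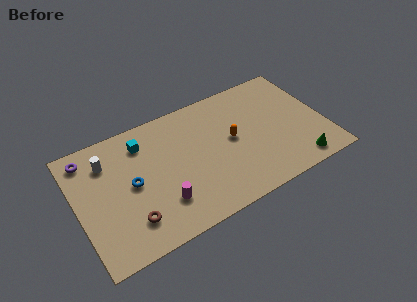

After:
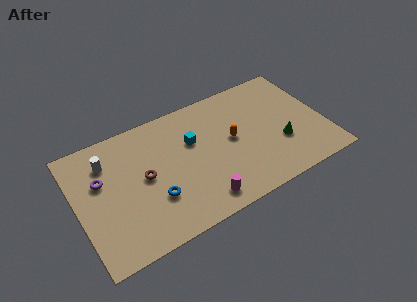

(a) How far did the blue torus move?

2.0

From (3.4, 4.4) to (4.6, 2.8), the blue torus covered √(1.2² + 1.6²) ≈ 2.0 units.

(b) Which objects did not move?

the orange capsule and the white cylinder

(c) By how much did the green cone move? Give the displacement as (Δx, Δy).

(-0.8, 1.9)

The green cone was at about (13.5, 1.1) and moved to about (12.7, 3.0).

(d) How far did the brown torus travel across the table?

2.8

The brown torus moved from about (3.0, 2.0) to (4.2, 4.5), a distance of √(1.2² + 2.5²) ≈ 2.8.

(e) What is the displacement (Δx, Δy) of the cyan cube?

(3.0, -1.3)

The cyan cube was at about (4.4, 6.9) and moved to about (7.4, 5.6).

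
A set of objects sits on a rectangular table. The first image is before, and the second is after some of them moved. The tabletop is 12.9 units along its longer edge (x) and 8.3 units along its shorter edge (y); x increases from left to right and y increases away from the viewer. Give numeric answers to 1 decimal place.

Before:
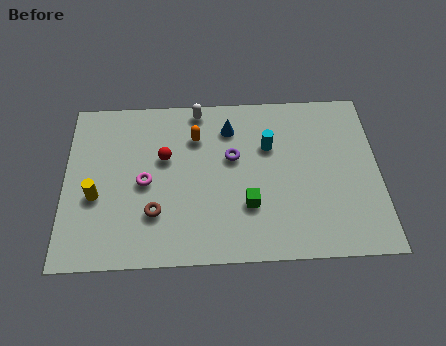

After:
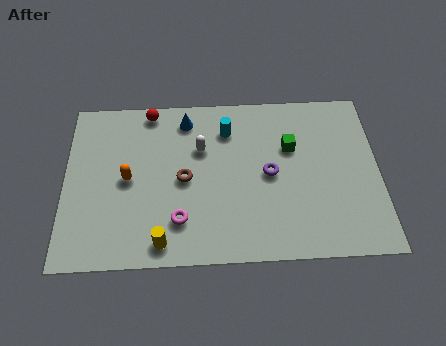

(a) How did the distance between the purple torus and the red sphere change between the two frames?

+3.2

They were about 2.8 units apart before and 6.0 after — 3.2 units further apart.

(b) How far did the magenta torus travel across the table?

2.4

The magenta torus moved from about (3.3, 3.9) to (4.7, 2.0), a distance of √(1.4² + 1.9²) ≈ 2.4.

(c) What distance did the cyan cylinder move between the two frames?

1.9

The cyan cylinder was near (8.4, 5.5) before and (6.7, 6.4) after, so it travelled √(1.7² + 0.9²) ≈ 1.9 units.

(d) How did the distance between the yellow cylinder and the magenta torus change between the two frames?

-0.9

Before: roughly 2.1 units apart; after: 1.2. That's 0.9 units closer together.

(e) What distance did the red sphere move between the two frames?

2.5

The red sphere moved from about (4.1, 5.1) to (3.5, 7.5), a distance of √(0.6² + 2.4²) ≈ 2.5.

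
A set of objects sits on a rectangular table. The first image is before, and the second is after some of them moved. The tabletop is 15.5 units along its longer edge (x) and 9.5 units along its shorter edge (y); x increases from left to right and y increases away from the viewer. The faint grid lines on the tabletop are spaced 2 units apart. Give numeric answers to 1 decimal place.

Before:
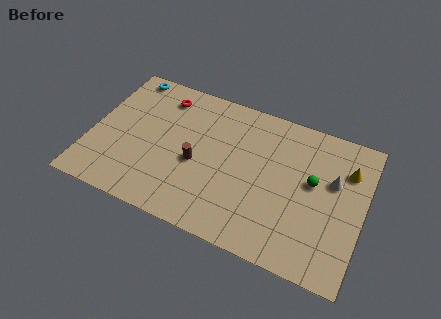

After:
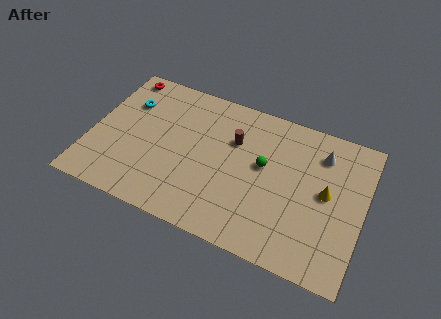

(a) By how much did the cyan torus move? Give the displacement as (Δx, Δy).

(0.3, -1.9)

The cyan torus was at about (1.5, 8.6) and moved to about (1.8, 6.7).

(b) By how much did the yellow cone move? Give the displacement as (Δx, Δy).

(-1.0, -1.9)

The yellow cone was at about (14.4, 6.9) and moved to about (13.4, 5.0).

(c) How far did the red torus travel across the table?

2.6

The red torus was near (3.7, 7.8) before and (1.2, 8.5) after, so it travelled √(2.5² + 0.7²) ≈ 2.6 units.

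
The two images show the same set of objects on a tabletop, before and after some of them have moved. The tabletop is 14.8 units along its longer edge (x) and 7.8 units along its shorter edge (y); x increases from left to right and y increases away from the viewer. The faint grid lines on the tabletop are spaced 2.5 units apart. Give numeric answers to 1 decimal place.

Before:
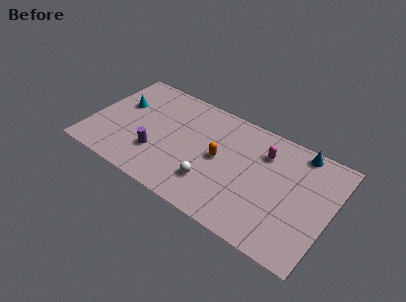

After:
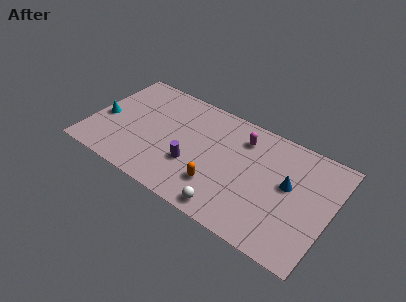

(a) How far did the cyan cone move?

1.7

From (1.6, 4.9) to (0.8, 3.4), the cyan cone covered √(0.8² + 1.5²) ≈ 1.7 units.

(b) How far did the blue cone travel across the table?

2.6

From (12.5, 7.0) to (12.2, 4.4), the blue cone covered √(0.3² + 2.6²) ≈ 2.6 units.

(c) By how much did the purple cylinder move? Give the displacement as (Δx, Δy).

(2.2, 0.3)

The purple cylinder started near (4.3, 2.4) and ended near (6.5, 2.7).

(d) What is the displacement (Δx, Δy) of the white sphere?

(1.3, -1.2)

The white sphere was at about (7.8, 2.1) and moved to about (9.1, 0.9).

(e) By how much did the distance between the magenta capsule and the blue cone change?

+1.2

Before: roughly 2.3 units apart; after: 3.5. That's 1.2 units further apart.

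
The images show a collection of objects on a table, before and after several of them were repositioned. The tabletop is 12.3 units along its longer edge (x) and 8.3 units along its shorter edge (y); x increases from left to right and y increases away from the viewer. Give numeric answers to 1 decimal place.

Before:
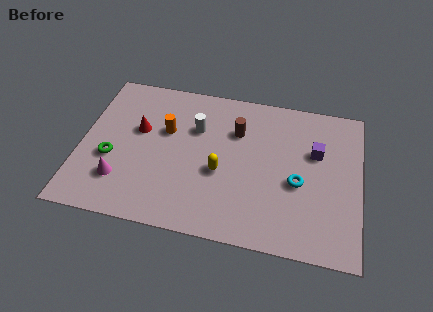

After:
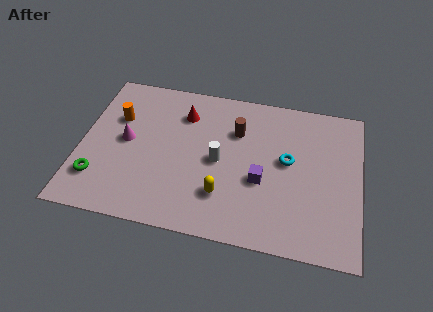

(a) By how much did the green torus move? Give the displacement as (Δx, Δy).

(-0.5, -1.2)

The green torus was at about (1.4, 3.2) and moved to about (0.9, 2.0).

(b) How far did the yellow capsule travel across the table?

1.2

The yellow capsule was near (6.2, 3.4) before and (6.4, 2.2) after, so it travelled √(0.2² + 1.2²) ≈ 1.2 units.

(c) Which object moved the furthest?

the purple cube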